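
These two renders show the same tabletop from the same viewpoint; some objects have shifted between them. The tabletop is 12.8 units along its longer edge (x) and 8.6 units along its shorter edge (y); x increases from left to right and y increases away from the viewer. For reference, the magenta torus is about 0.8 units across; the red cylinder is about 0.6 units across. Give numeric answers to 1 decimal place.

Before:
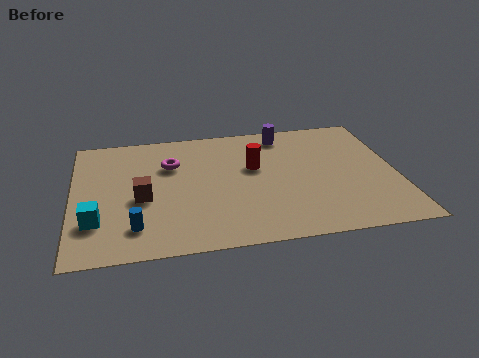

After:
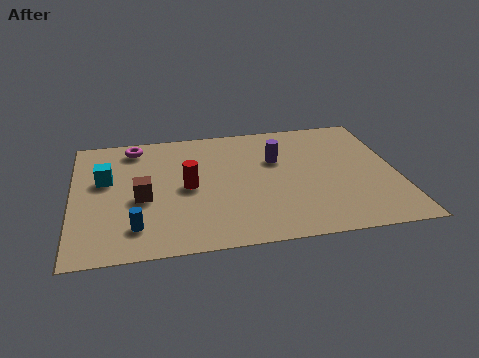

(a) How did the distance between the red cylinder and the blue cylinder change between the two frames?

-2.7

They were about 5.9 units apart before and 3.2 after — 2.7 units closer together.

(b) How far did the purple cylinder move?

1.8

The purple cylinder moved from about (8.5, 7.4) to (8.1, 5.6), a distance of √(0.4² + 1.8²) ≈ 1.8.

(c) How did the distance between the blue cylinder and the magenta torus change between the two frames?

+1.2

Before: roughly 4.4 units apart; after: 5.6. That's 1.2 units further apart.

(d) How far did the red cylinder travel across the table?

2.9

The red cylinder moved from about (7.2, 5.2) to (4.5, 4.2), a distance of √(2.7² + 1.0²) ≈ 2.9.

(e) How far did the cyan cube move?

2.8

From (0.9, 2.4) to (1.3, 5.2), the cyan cube covered √(0.4² + 2.8²) ≈ 2.8 units.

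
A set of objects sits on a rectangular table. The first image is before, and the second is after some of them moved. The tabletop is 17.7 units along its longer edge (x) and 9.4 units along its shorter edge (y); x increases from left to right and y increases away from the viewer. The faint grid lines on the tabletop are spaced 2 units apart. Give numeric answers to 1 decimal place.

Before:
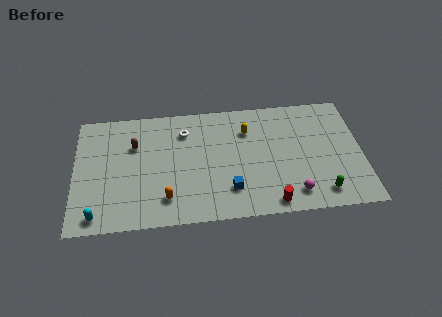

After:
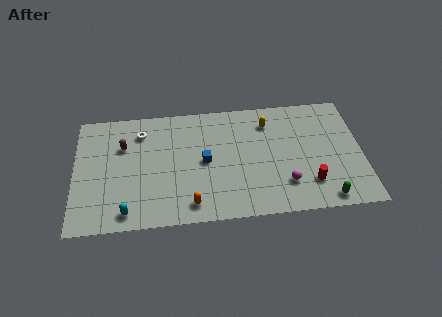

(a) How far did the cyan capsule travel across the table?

1.8

The cyan capsule moved from about (1.4, 1.1) to (3.2, 1.2), a distance of √(1.8² + 0.1²) ≈ 1.8.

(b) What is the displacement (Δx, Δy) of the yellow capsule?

(1.3, 0.5)

The yellow capsule started near (10.7, 6.9) and ended near (12.0, 7.4).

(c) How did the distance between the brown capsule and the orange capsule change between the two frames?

+1.7

The distance was about 4.8 in the first image and 6.5 in the second, so they moved 1.7 units further apart.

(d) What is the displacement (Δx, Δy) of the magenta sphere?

(-0.5, 0.8)

The magenta sphere was at about (13.4, 1.6) and moved to about (12.9, 2.4).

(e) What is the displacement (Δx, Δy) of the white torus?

(-2.7, 0.2)

From the two frames, the white torus sits at roughly (6.8, 7.2) before and (4.1, 7.4) after.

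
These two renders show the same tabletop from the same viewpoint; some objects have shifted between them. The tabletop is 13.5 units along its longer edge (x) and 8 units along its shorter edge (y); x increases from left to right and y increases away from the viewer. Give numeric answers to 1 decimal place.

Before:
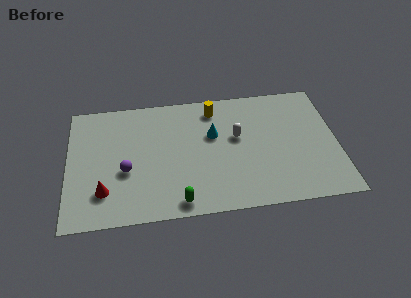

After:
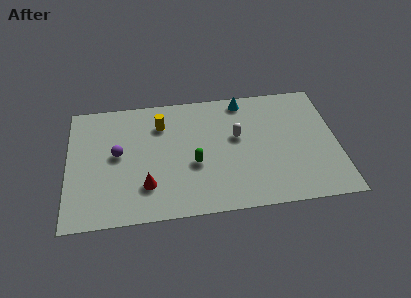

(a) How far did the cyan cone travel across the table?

2.6

The cyan cone moved from about (7.3, 5.0) to (8.9, 7.1), a distance of √(1.6² + 2.1²) ≈ 2.6.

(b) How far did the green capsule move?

2.4

The green capsule was near (5.5, 0.9) before and (6.3, 3.2) after, so it travelled √(0.8² + 2.3²) ≈ 2.4 units.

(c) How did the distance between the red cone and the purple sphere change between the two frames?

+1.0

Before: roughly 1.6 units apart; after: 2.6. That's 1.0 units further apart.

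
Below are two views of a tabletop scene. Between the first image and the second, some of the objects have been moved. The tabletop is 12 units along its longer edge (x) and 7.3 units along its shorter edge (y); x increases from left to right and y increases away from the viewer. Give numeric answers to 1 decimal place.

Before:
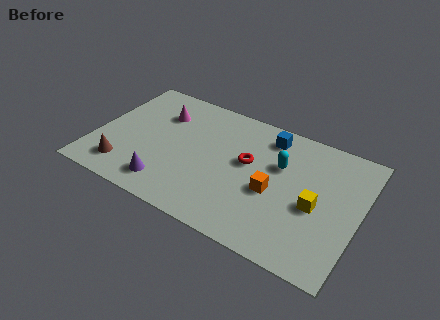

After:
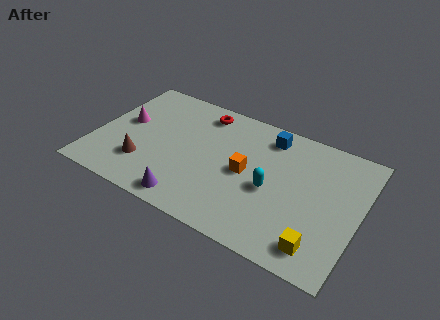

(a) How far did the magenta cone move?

1.9

The magenta cone was near (2.7, 5.3) before and (1.2, 4.1) after, so it travelled √(1.5² + 1.2²) ≈ 1.9 units.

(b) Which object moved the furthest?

the red torus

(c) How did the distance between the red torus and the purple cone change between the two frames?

+0.9

They were about 4.4 units apart before and 5.3 after — 0.9 units further apart.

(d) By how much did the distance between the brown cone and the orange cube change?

-2.0

The distance was about 6.8 in the first image and 4.8 in the second, so they moved 2.0 units closer together.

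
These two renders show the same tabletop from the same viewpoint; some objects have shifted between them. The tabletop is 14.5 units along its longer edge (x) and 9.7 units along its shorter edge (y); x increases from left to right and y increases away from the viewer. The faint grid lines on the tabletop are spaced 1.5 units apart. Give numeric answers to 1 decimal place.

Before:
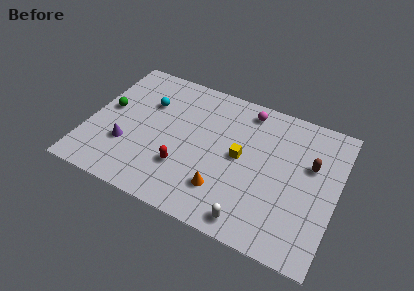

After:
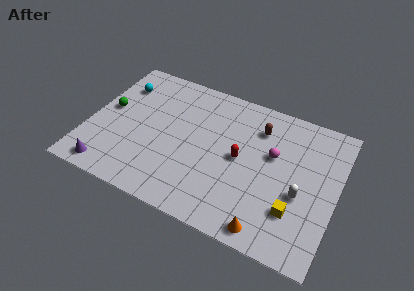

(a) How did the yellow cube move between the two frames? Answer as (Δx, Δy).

(3.4, -2.3)

The yellow cube started near (8.9, 5.0) and ended near (12.3, 2.7).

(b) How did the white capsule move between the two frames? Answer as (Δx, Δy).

(2.5, 2.8)

The white capsule was at about (10.0, 1.1) and moved to about (12.5, 3.9).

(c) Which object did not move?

the green sphere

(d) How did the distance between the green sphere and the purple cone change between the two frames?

+1.6

The distance was about 2.6 in the first image and 4.2 in the second, so they moved 1.6 units further apart.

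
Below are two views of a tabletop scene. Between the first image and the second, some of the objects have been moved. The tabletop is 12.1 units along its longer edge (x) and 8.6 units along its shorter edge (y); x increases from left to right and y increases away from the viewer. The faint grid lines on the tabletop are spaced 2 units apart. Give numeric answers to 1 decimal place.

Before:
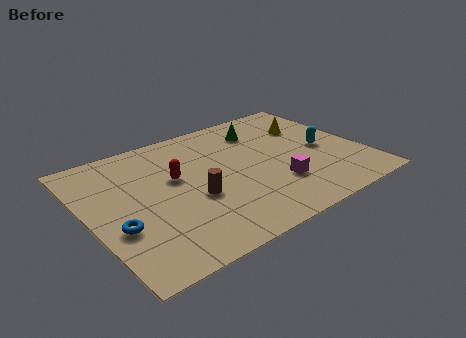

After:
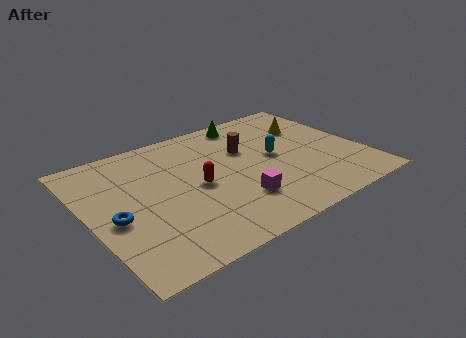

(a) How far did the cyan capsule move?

2.2

The cyan capsule was near (10.4, 4.0) before and (8.3, 4.5) after, so it travelled √(2.1² + 0.5²) ≈ 2.2 units.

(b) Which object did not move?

the yellow cone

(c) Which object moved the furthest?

the brown cylinder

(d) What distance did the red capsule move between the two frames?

1.3

The red capsule was near (3.9, 5.1) before and (4.7, 4.1) after, so it travelled √(0.8² + 1.0²) ≈ 1.3 units.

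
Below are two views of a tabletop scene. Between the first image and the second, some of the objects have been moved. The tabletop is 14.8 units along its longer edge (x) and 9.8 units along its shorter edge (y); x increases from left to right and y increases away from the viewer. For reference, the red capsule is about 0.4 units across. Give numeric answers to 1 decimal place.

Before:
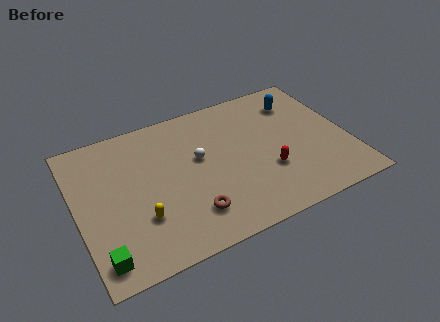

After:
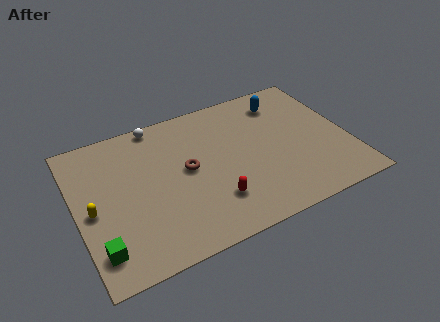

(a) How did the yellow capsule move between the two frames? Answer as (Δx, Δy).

(-2.4, 1.5)

From the two frames, the yellow capsule sits at roughly (3.2, 3.0) before and (0.8, 4.5) after.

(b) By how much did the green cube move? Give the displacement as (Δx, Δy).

(0.0, 0.5)

The green cube was at about (0.9, 1.4) and moved to about (0.9, 1.9).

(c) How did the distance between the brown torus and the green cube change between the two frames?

+1.1

Before: roughly 5.0 units apart; after: 6.1. That's 1.1 units further apart.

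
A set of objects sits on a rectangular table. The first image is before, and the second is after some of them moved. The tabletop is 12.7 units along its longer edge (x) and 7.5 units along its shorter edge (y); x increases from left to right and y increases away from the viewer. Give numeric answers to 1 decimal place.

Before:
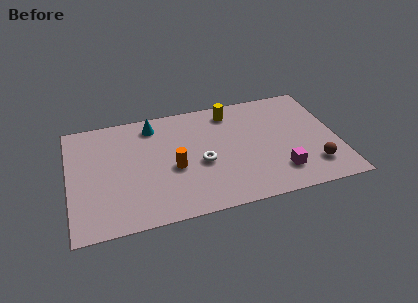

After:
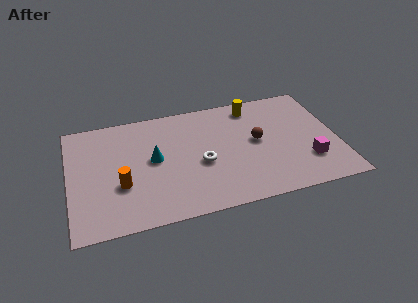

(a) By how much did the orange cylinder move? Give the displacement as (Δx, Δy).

(-2.5, -0.5)

From the two frames, the orange cylinder sits at roughly (4.9, 3.2) before and (2.4, 2.7) after.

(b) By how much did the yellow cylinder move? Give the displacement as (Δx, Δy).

(1.1, 0.1)

The yellow cylinder was at about (7.8, 6.3) and moved to about (8.9, 6.4).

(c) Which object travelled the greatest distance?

the brown sphere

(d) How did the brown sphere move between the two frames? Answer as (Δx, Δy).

(-2.5, 2.3)

The brown sphere started near (11.4, 1.7) and ended near (8.9, 4.0).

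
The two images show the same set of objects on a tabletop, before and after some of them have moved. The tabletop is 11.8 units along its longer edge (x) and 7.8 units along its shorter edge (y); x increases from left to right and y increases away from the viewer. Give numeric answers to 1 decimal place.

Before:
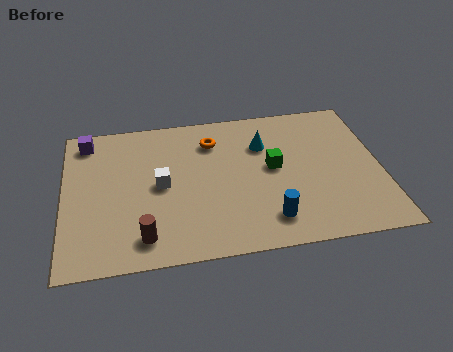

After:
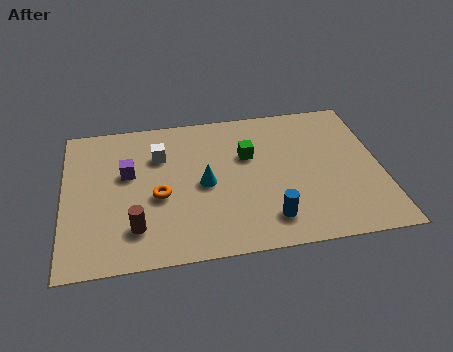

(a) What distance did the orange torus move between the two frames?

3.4

The orange torus moved from about (5.6, 6.0) to (3.5, 3.3), a distance of √(2.1² + 2.7²) ≈ 3.4.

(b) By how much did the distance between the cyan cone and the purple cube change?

-3.7

Before: roughly 6.7 units apart; after: 3.0. That's 3.7 units closer together.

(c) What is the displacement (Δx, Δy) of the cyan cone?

(-2.3, -1.8)

From the two frames, the cyan cone sits at roughly (7.5, 5.5) before and (5.2, 3.7) after.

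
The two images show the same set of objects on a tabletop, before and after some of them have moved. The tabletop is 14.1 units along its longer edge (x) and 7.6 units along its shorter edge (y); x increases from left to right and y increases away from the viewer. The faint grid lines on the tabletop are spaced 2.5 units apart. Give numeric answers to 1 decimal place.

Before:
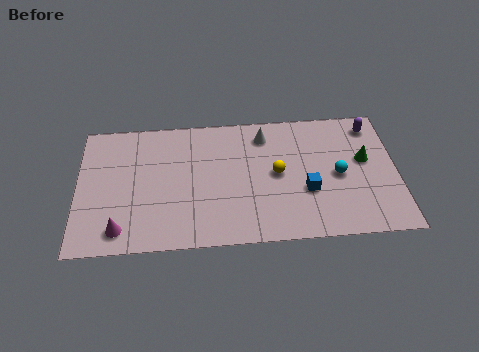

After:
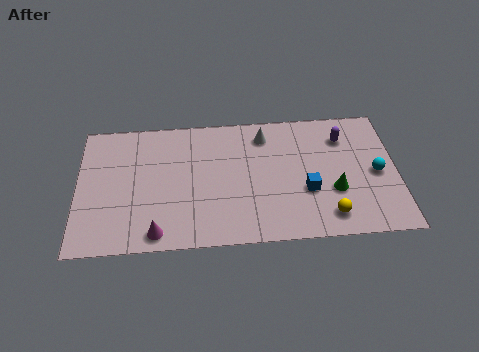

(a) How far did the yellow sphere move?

3.4

The yellow sphere moved from about (8.8, 3.9) to (11.0, 1.3), a distance of √(2.2² + 2.6²) ≈ 3.4.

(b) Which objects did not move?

the white cone and the blue cube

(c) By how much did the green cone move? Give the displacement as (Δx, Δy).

(-1.4, -1.7)

The green cone started near (12.7, 4.4) and ended near (11.3, 2.7).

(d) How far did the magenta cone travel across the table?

1.6

The magenta cone was near (1.9, 1.2) before and (3.5, 0.9) after, so it travelled √(1.6² + 0.3²) ≈ 1.6 units.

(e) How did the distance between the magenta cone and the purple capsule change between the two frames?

-2.7

Before: roughly 12.3 units apart; after: 9.6. That's 2.7 units closer together.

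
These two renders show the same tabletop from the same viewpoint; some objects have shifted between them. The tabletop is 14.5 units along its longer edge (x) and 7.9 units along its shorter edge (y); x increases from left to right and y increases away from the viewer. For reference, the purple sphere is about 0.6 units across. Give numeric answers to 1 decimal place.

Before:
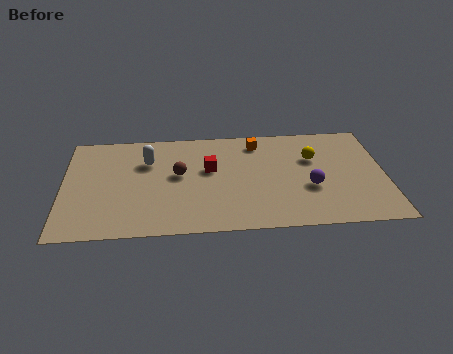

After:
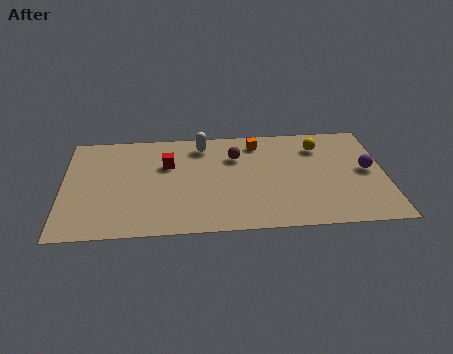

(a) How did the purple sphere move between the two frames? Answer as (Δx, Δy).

(2.6, 1.1)

From the two frames, the purple sphere sits at roughly (11.1, 3.0) before and (13.7, 4.1) after.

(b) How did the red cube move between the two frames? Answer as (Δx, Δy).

(-1.9, 0.5)

The red cube started near (6.6, 4.7) and ended near (4.7, 5.2).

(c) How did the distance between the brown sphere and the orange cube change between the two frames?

-2.8

They were about 4.2 units apart before and 1.4 after — 2.8 units closer together.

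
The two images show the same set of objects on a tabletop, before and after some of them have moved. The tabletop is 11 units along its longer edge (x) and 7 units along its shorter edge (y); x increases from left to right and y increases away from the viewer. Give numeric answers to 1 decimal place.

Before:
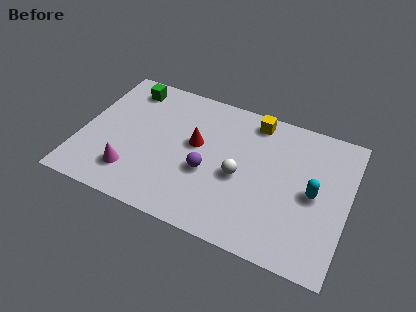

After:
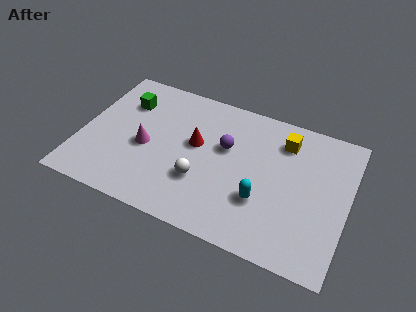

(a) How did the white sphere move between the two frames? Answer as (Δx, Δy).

(-1.5, -0.8)

From the two frames, the white sphere sits at roughly (6.6, 3.1) before and (5.1, 2.3) after.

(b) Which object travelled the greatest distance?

the cyan capsule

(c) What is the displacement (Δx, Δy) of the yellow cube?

(1.3, -0.6)

The yellow cube was at about (6.9, 6.1) and moved to about (8.2, 5.5).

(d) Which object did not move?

the red cone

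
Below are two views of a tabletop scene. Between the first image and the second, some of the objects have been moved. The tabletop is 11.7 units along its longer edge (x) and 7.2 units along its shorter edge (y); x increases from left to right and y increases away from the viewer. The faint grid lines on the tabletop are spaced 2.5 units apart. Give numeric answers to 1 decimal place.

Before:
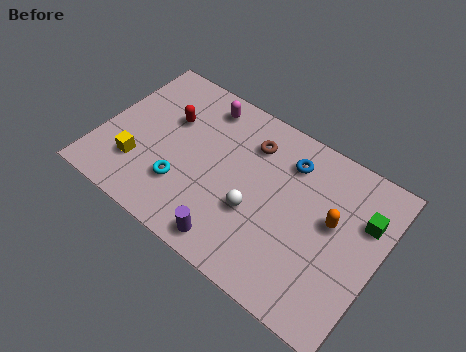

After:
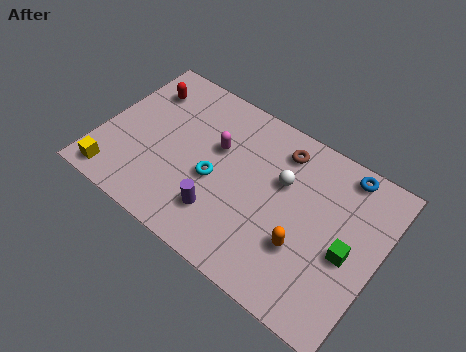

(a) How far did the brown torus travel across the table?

1.3

The brown torus moved from about (6.0, 5.5) to (7.2, 5.9), a distance of √(1.2² + 0.4²) ≈ 1.3.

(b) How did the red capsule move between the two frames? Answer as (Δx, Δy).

(-1.3, 0.8)

From the two frames, the red capsule sits at roughly (2.6, 4.7) before and (1.3, 5.5) after.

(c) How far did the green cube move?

1.7

The green cube was near (10.9, 4.9) before and (10.5, 3.2) after, so it travelled √(0.4² + 1.7²) ≈ 1.7 units.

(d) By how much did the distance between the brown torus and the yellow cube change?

+2.5

Before: roughly 5.5 units apart; after: 8.0. That's 2.5 units further apart.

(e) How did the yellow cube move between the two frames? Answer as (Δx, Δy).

(-0.8, -1.1)

The yellow cube started near (1.8, 2.0) and ended near (1.0, 0.9).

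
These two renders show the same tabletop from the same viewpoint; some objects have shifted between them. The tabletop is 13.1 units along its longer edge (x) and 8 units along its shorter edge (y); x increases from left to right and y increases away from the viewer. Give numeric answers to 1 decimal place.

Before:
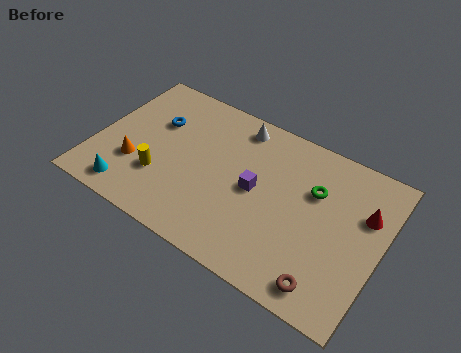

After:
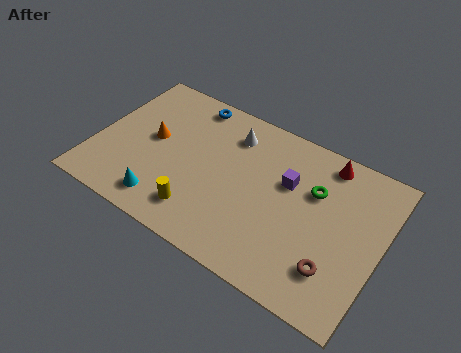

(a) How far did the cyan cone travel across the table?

1.6

From (2.0, 1.1) to (3.6, 1.3), the cyan cone covered √(1.6² + 0.2²) ≈ 1.6 units.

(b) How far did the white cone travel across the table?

0.6

The white cone was near (6.1, 6.9) before and (5.9, 6.3) after, so it travelled √(0.2² + 0.6²) ≈ 0.6 units.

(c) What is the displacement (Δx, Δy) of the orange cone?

(0.5, 1.7)

The orange cone started near (2.0, 2.6) and ended near (2.5, 4.3).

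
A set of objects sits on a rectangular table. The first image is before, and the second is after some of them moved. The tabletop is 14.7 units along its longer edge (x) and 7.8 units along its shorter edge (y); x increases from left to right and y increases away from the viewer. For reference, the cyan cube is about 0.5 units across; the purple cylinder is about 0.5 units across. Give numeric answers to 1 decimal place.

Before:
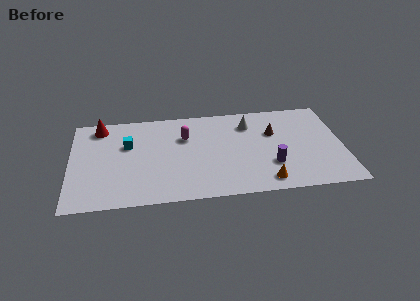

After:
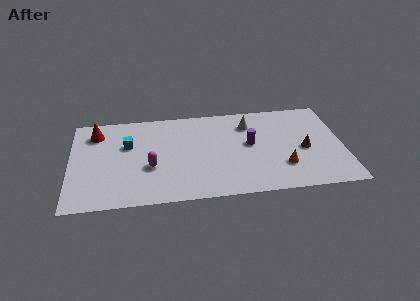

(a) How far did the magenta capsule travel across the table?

3.0

The magenta capsule moved from about (6.2, 5.3) to (4.3, 3.0), a distance of √(1.9² + 2.3²) ≈ 3.0.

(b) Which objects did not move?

the cyan cube and the white cone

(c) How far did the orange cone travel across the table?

1.5

The orange cone was near (10.4, 1.1) before and (11.4, 2.2) after, so it travelled √(1.0² + 1.1²) ≈ 1.5 units.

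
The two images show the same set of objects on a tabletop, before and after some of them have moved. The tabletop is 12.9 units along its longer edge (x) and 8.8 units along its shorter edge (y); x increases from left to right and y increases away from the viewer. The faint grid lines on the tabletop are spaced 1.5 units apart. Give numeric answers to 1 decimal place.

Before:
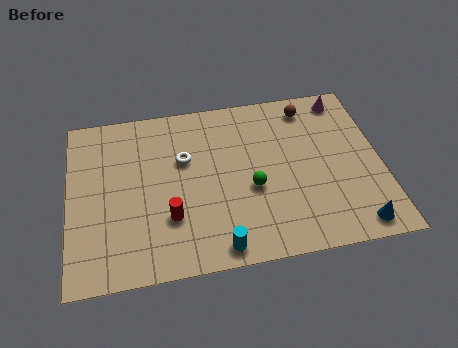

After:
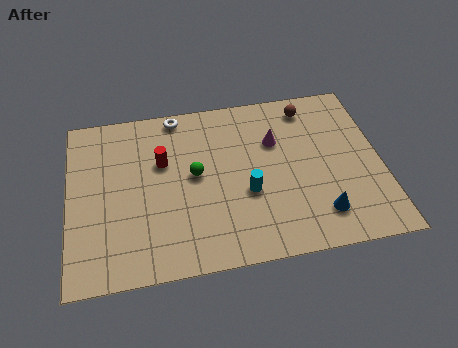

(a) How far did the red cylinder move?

2.9

The red cylinder moved from about (4.1, 2.7) to (3.9, 5.6), a distance of √(0.2² + 2.9²) ≈ 2.9.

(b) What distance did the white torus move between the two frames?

2.4

The white torus moved from about (4.8, 5.6) to (4.6, 8.0), a distance of √(0.2² + 2.4²) ≈ 2.4.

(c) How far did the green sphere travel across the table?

2.5

From (7.5, 3.6) to (5.2, 4.7), the green sphere covered √(2.3² + 1.1²) ≈ 2.5 units.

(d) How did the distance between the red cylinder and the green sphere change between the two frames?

-1.9

They were about 3.5 units apart before and 1.6 after — 1.9 units closer together.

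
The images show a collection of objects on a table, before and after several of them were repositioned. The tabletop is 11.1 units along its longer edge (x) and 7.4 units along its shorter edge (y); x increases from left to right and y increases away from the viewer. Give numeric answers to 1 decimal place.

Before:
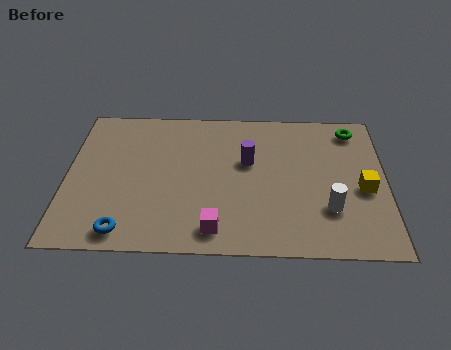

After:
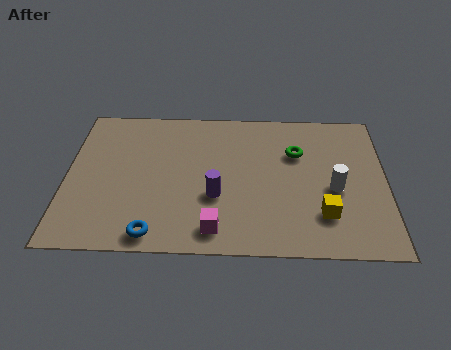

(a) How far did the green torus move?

2.4

The green torus was near (10.0, 6.3) before and (8.0, 5.0) after, so it travelled √(2.0² + 1.3²) ≈ 2.4 units.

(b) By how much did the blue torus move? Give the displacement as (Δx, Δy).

(1.0, -0.1)

The blue torus started near (2.1, 0.9) and ended near (3.1, 0.8).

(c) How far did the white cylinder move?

1.0

The white cylinder moved from about (9.1, 2.2) to (9.3, 3.2), a distance of √(0.2² + 1.0²) ≈ 1.0.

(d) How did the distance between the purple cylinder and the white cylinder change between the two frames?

+0.5

The distance was about 3.6 in the first image and 4.1 in the second, so they moved 0.5 units further apart.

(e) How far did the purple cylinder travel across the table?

2.1

The purple cylinder was near (6.3, 4.5) before and (5.2, 2.7) after, so it travelled √(1.1² + 1.8²) ≈ 2.1 units.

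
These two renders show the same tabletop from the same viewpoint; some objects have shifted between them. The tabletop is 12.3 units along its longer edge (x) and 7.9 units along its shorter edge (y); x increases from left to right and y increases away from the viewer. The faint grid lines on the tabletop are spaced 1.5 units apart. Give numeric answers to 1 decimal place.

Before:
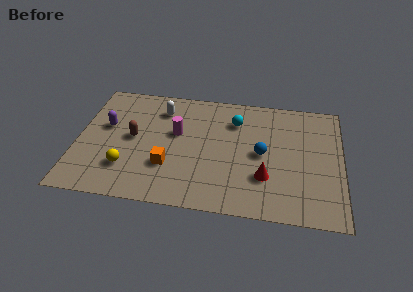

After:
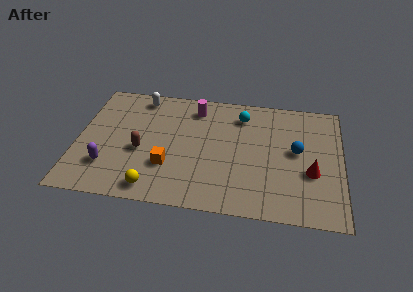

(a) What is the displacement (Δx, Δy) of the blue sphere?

(1.6, 0.4)

The blue sphere started near (8.6, 3.9) and ended near (10.2, 4.3).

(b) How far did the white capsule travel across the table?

1.2

The white capsule was near (3.8, 6.2) before and (2.8, 6.9) after, so it travelled √(1.0² + 0.7²) ≈ 1.2 units.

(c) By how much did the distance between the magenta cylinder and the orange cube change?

+1.9

They were about 2.2 units apart before and 4.1 after — 1.9 units further apart.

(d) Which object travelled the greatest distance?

the purple capsule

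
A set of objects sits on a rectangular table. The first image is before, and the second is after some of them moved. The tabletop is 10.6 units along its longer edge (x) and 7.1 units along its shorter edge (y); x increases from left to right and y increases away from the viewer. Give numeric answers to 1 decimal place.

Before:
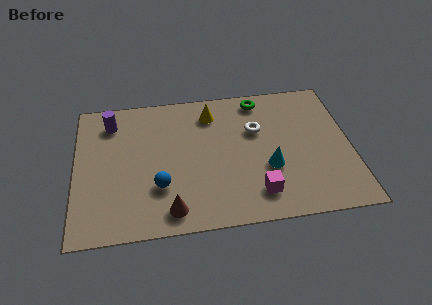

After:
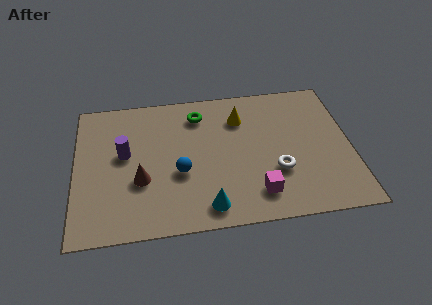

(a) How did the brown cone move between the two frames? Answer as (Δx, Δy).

(-1.1, 1.6)

The brown cone was at about (3.6, 1.0) and moved to about (2.5, 2.6).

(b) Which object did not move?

the magenta cube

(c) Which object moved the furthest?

the cyan cone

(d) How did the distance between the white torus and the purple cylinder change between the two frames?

+0.3

They were about 5.7 units apart before and 6.0 after — 0.3 units further apart.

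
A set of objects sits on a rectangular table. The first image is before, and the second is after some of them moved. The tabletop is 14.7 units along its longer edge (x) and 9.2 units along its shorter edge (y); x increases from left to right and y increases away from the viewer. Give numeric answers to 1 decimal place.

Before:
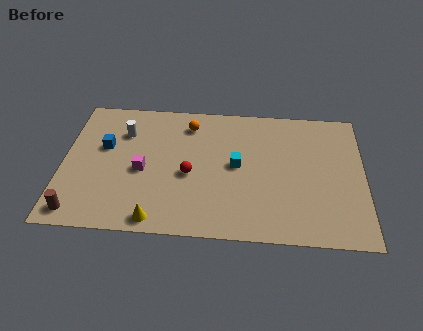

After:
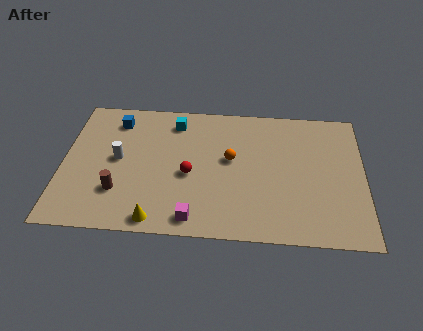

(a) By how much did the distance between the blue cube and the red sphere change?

+0.6

They were about 4.5 units apart before and 5.1 after — 0.6 units further apart.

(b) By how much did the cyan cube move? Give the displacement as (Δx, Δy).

(-3.1, 2.8)

From the two frames, the cyan cube sits at roughly (8.5, 4.8) before and (5.4, 7.6) after.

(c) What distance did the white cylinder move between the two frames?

1.9

The white cylinder was near (2.9, 6.7) before and (2.7, 4.8) after, so it travelled √(0.2² + 1.9²) ≈ 1.9 units.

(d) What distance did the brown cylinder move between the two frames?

2.4

From (0.9, 1.1) to (2.8, 2.6), the brown cylinder covered √(1.9² + 1.5²) ≈ 2.4 units.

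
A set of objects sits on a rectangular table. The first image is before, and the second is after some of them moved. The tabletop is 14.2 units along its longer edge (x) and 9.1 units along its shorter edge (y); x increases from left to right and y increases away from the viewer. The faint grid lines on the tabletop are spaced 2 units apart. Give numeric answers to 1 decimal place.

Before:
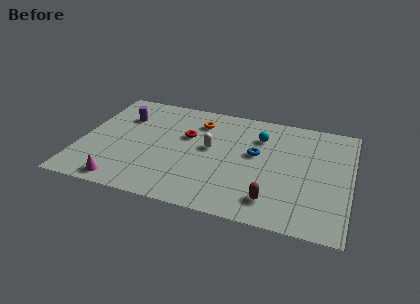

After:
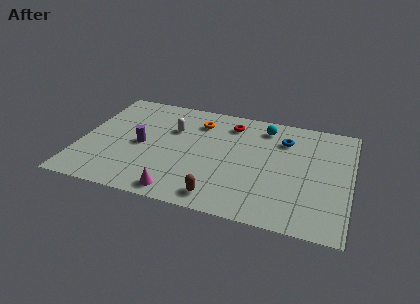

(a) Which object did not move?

the orange torus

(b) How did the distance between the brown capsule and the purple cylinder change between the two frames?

-4.2

The distance was about 9.6 in the first image and 5.4 in the second, so they moved 4.2 units closer together.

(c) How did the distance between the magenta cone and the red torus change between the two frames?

+1.2

The distance was about 5.6 in the first image and 6.8 in the second, so they moved 1.2 units further apart.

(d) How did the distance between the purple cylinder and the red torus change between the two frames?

+1.9

The distance was about 3.6 in the first image and 5.5 in the second, so they moved 1.9 units further apart.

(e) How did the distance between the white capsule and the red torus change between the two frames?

+1.8

The distance was about 1.5 in the first image and 3.3 in the second, so they moved 1.8 units further apart.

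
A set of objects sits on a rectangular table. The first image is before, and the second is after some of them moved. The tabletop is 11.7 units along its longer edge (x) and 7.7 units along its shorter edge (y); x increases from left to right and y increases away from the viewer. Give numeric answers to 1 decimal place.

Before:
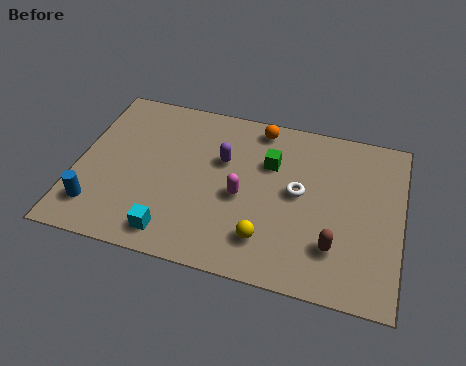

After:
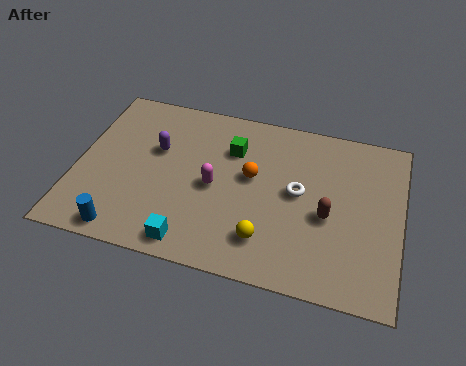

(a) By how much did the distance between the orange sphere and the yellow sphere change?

-2.3

Before: roughly 5.1 units apart; after: 2.8. That's 2.3 units closer together.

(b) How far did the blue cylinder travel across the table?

1.4

The blue cylinder moved from about (0.9, 1.6) to (2.0, 0.8), a distance of √(1.1² + 0.8²) ≈ 1.4.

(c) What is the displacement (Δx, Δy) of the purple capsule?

(-2.4, -0.1)

The purple capsule was at about (5.2, 4.9) and moved to about (2.8, 4.8).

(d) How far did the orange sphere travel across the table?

2.4

The orange sphere was near (6.4, 6.8) before and (6.3, 4.4) after, so it travelled √(0.1² + 2.4²) ≈ 2.4 units.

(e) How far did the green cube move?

1.4

The green cube moved from about (6.9, 5.2) to (5.5, 5.5), a distance of √(1.4² + 0.3²) ≈ 1.4.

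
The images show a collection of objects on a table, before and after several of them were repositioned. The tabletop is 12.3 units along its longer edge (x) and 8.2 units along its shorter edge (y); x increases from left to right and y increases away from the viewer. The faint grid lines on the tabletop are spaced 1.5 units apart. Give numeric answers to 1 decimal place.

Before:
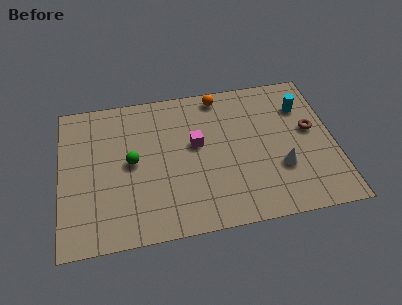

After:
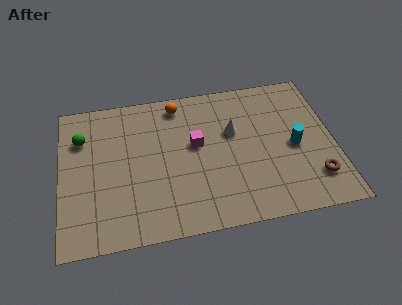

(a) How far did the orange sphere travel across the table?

1.9

The orange sphere was near (7.3, 7.3) before and (5.4, 7.1) after, so it travelled √(1.9² + 0.2²) ≈ 1.9 units.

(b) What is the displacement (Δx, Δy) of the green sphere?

(-2.2, 1.7)

From the two frames, the green sphere sits at roughly (3.2, 4.2) before and (1.0, 5.9) after.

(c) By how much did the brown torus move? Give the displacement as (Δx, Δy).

(0.0, -2.7)

The brown torus was at about (11.3, 4.6) and moved to about (11.3, 1.9).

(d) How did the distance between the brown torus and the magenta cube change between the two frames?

+0.7

Before: roughly 5.2 units apart; after: 5.9. That's 0.7 units further apart.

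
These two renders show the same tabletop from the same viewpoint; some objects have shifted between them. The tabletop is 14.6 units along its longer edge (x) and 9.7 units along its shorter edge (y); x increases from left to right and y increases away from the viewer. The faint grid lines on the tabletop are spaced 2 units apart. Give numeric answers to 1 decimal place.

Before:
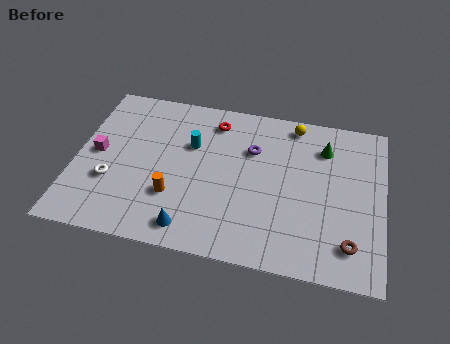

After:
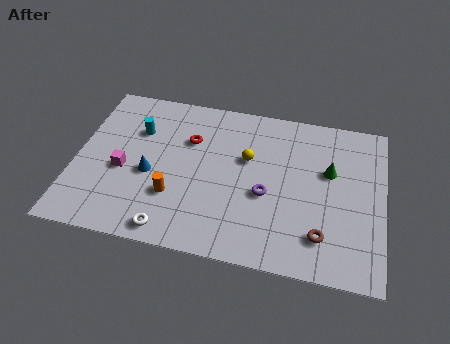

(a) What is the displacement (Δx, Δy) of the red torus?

(-1.1, -1.4)

From the two frames, the red torus sits at roughly (6.4, 8.0) before and (5.3, 6.6) after.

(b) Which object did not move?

the orange cylinder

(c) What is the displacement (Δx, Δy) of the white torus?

(3.0, -2.3)

The white torus started near (1.8, 3.3) and ended near (4.8, 1.0).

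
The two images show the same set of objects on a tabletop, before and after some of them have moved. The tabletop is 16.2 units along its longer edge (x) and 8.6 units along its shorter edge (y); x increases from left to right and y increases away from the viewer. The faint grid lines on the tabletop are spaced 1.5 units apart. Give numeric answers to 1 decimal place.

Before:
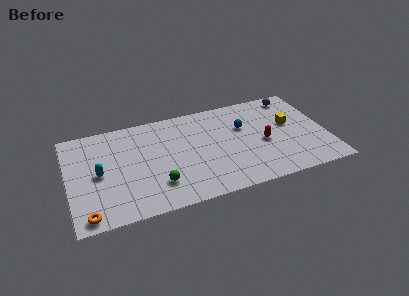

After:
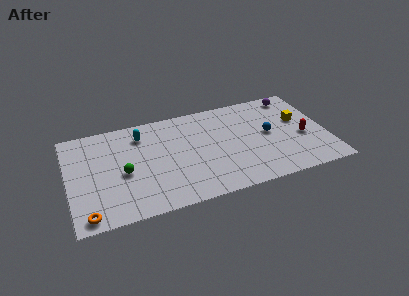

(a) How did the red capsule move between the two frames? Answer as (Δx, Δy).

(2.5, -0.2)

The red capsule started near (12.2, 3.8) and ended near (14.7, 3.6).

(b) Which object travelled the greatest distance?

the cyan capsule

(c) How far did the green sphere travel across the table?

2.6

From (5.4, 2.2) to (3.4, 3.8), the green sphere covered √(2.0² + 1.6²) ≈ 2.6 units.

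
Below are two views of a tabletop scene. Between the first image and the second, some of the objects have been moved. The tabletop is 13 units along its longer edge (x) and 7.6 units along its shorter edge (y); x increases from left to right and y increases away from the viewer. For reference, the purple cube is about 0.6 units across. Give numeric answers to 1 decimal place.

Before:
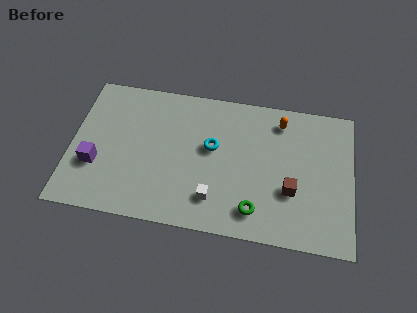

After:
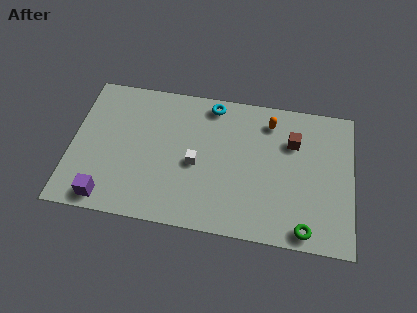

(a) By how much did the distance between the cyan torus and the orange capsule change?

-0.9

The distance was about 3.6 in the first image and 2.7 in the second, so they moved 0.9 units closer together.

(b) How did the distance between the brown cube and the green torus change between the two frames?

+2.5

They were about 2.1 units apart before and 4.6 after — 2.5 units further apart.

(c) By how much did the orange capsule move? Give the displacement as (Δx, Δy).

(-0.5, -0.1)

The orange capsule was at about (9.6, 6.3) and moved to about (9.1, 6.2).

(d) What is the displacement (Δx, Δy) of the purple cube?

(0.6, -1.7)

From the two frames, the purple cube sits at roughly (1.2, 2.6) before and (1.8, 0.9) after.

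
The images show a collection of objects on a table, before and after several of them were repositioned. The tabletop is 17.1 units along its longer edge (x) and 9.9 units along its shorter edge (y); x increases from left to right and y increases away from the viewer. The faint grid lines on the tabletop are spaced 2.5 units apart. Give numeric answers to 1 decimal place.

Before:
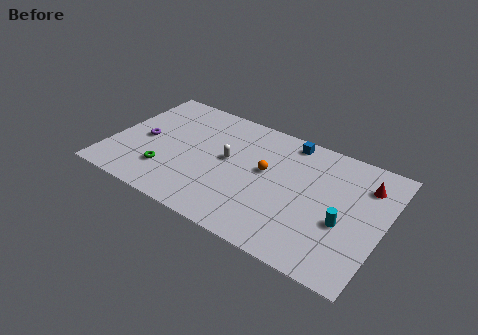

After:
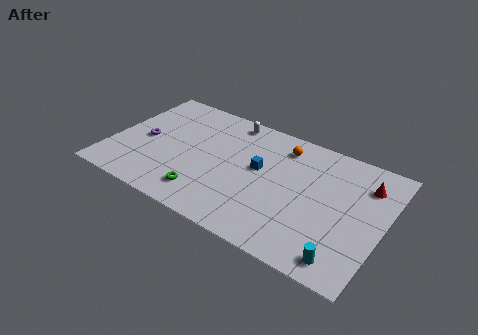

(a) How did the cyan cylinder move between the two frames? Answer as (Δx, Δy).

(0.4, -2.6)

From the two frames, the cyan cylinder sits at roughly (14.8, 3.9) before and (15.2, 1.3) after.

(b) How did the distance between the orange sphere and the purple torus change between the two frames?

+1.3

The distance was about 7.8 in the first image and 9.1 in the second, so they moved 1.3 units further apart.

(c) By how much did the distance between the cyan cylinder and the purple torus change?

+0.8

The distance was about 12.8 in the first image and 13.6 in the second, so they moved 0.8 units further apart.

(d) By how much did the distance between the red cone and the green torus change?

-2.0

Before: roughly 12.9 units apart; after: 10.9. That's 2.0 units closer together.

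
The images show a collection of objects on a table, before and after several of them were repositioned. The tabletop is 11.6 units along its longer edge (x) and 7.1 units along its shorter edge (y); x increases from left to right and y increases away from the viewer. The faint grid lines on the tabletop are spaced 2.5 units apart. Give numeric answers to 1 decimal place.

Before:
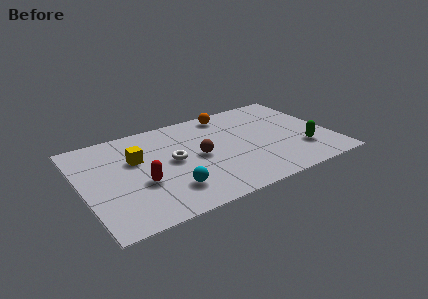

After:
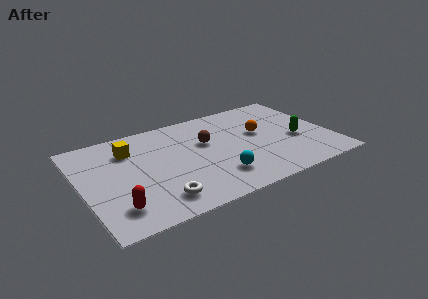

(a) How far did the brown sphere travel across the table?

1.0

The brown sphere moved from about (5.4, 3.5) to (5.9, 4.4), a distance of √(0.5² + 0.9²) ≈ 1.0.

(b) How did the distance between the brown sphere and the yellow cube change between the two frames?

+0.6

They were about 3.0 units apart before and 3.6 after — 0.6 units further apart.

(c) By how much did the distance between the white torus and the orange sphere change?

+2.0

Before: roughly 3.9 units apart; after: 5.9. That's 2.0 units further apart.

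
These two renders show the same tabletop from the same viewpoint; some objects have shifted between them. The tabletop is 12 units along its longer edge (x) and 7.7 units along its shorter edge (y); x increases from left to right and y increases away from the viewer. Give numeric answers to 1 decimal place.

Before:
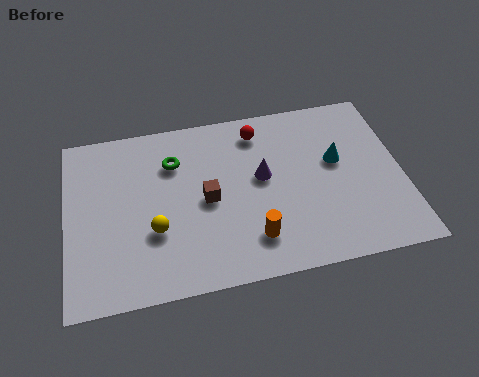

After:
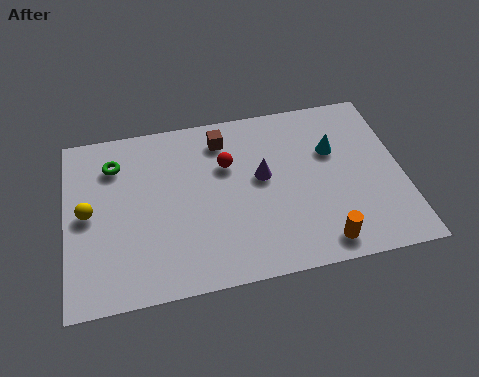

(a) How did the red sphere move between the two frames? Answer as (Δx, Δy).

(-1.2, -1.3)

The red sphere was at about (7.0, 6.4) and moved to about (5.8, 5.1).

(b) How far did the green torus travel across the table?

2.1

From (3.9, 5.6) to (1.8, 5.9), the green torus covered √(2.1² + 0.3²) ≈ 2.1 units.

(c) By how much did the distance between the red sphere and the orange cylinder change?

+0.4

The distance was about 4.7 in the first image and 5.1 in the second, so they moved 0.4 units further apart.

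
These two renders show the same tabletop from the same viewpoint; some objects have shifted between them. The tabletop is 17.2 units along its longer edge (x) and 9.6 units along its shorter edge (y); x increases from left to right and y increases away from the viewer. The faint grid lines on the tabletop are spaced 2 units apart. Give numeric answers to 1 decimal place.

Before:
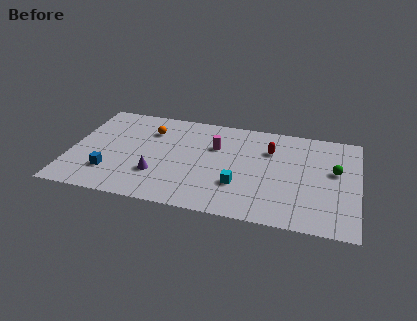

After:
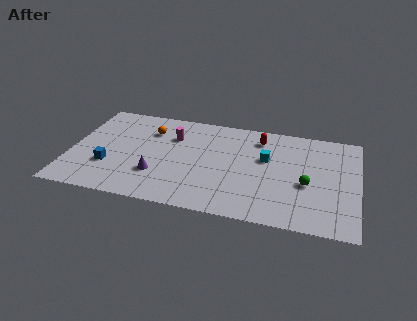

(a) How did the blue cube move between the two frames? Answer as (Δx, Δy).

(-0.1, 0.6)

The blue cube was at about (2.5, 2.5) and moved to about (2.4, 3.1).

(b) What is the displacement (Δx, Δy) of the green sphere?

(-1.6, -1.6)

The green sphere started near (15.8, 5.6) and ended near (14.2, 4.0).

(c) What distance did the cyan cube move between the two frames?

3.3

From (10.2, 3.0) to (11.7, 5.9), the cyan cube covered √(1.5² + 2.9²) ≈ 3.3 units.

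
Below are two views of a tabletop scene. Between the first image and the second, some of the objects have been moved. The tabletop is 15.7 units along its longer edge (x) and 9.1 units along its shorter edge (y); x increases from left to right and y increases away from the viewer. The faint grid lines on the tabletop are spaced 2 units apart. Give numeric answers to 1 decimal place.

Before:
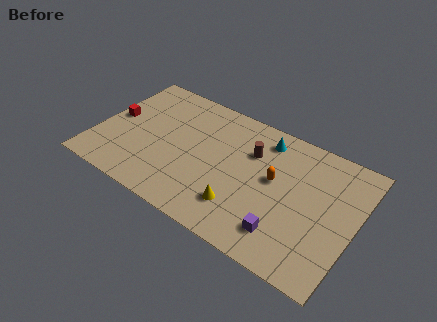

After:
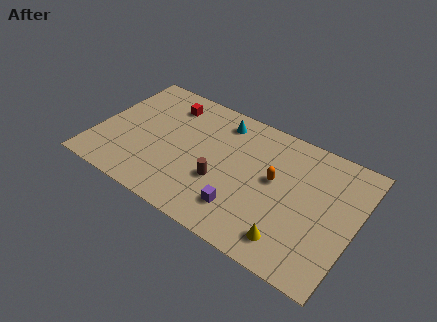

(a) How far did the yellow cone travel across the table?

3.2

The yellow cone was near (9.2, 2.2) before and (12.3, 1.6) after, so it travelled √(3.1² + 0.6²) ≈ 3.2 units.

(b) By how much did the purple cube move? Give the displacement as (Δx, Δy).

(-2.6, 0.2)

The purple cube was at about (11.9, 1.9) and moved to about (9.3, 2.1).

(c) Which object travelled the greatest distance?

the red cube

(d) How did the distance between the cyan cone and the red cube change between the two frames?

-6.0

Before: roughly 9.3 units apart; after: 3.3. That's 6.0 units closer together.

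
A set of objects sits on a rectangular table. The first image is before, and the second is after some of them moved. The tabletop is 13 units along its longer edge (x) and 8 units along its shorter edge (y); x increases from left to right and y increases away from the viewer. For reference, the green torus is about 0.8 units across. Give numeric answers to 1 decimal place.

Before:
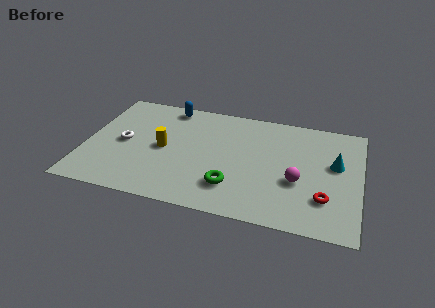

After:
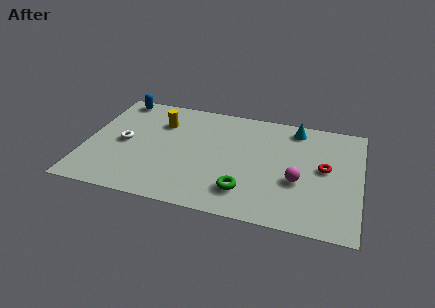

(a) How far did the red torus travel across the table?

2.1

From (11.4, 2.2) to (11.3, 4.3), the red torus covered √(0.1² + 2.1²) ≈ 2.1 units.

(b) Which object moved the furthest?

the cyan cone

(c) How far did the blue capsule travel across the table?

2.5

From (3.7, 7.1) to (1.2, 7.2), the blue capsule covered √(2.5² + 0.1²) ≈ 2.5 units.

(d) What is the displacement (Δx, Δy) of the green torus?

(0.6, -0.2)

From the two frames, the green torus sits at roughly (7.1, 2.0) before and (7.7, 1.8) after.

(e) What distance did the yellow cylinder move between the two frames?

1.9

From (3.7, 3.9) to (3.4, 5.8), the yellow cylinder covered √(0.3² + 1.9²) ≈ 1.9 units.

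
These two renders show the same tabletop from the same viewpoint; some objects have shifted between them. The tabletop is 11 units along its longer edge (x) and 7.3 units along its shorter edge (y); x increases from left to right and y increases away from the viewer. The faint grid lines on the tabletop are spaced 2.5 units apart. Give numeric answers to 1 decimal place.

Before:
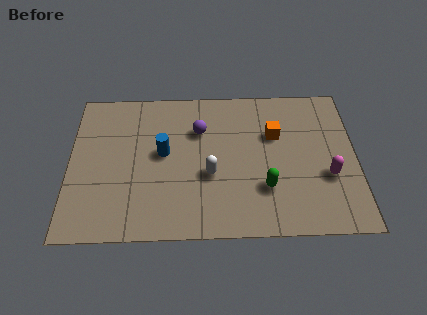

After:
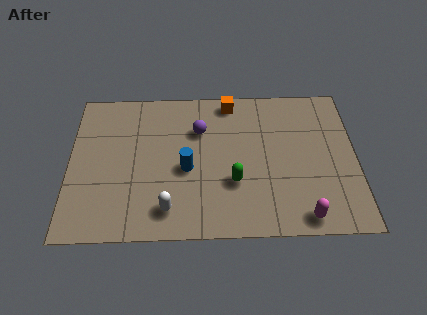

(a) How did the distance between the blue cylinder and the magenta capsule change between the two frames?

-1.4

They were about 6.4 units apart before and 5.0 after — 1.4 units closer together.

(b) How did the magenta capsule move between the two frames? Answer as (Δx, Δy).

(-1.0, -1.9)

The magenta capsule was at about (9.9, 2.7) and moved to about (8.9, 0.8).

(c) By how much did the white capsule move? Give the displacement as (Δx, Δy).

(-1.6, -1.6)

The white capsule was at about (5.4, 2.9) and moved to about (3.8, 1.3).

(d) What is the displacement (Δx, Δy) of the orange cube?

(-1.7, 1.7)

From the two frames, the orange cube sits at roughly (7.9, 4.8) before and (6.2, 6.5) after.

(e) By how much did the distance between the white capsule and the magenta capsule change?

+0.6

Before: roughly 4.5 units apart; after: 5.1. That's 0.6 units further apart.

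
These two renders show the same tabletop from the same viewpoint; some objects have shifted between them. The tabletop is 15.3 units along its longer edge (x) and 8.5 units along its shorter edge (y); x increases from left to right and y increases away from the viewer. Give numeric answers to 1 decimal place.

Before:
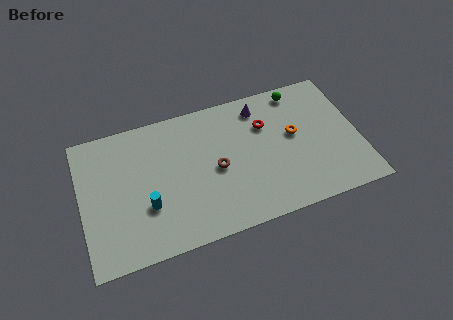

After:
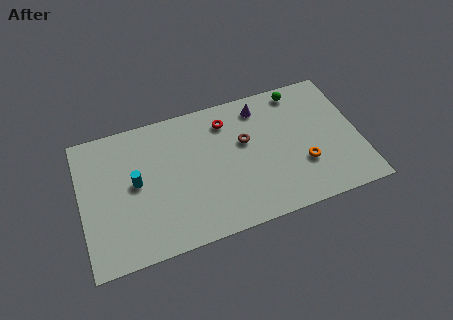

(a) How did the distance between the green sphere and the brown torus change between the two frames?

-2.1

The distance was about 6.0 in the first image and 3.9 in the second, so they moved 2.1 units closer together.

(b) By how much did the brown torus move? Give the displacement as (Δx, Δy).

(1.7, 1.2)

From the two frames, the brown torus sits at roughly (7.4, 4.0) before and (9.1, 5.2) after.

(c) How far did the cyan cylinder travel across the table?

1.7

The cyan cylinder moved from about (3.5, 2.9) to (3.0, 4.5), a distance of √(0.5² + 1.6²) ≈ 1.7.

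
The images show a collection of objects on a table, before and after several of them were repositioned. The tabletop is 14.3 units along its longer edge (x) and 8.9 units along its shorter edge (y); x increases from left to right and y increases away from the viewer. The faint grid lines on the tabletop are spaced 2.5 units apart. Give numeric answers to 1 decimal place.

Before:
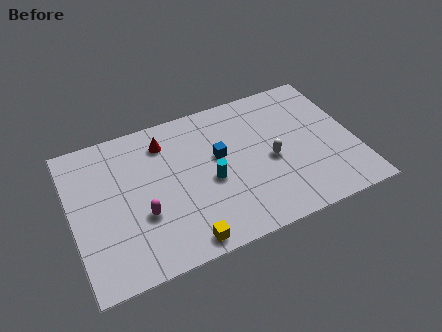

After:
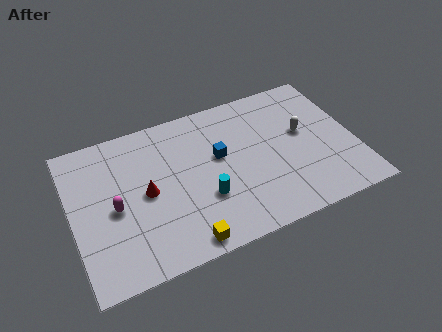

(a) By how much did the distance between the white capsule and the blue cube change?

+1.5

Before: roughly 2.8 units apart; after: 4.3. That's 1.5 units further apart.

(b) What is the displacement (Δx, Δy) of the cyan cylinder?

(-0.4, -0.9)

The cyan cylinder was at about (6.9, 3.9) and moved to about (6.5, 3.0).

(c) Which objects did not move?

the yellow cube and the blue cube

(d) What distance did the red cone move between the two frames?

3.0

The red cone moved from about (4.9, 7.1) to (3.7, 4.4), a distance of √(1.2² + 2.7²) ≈ 3.0.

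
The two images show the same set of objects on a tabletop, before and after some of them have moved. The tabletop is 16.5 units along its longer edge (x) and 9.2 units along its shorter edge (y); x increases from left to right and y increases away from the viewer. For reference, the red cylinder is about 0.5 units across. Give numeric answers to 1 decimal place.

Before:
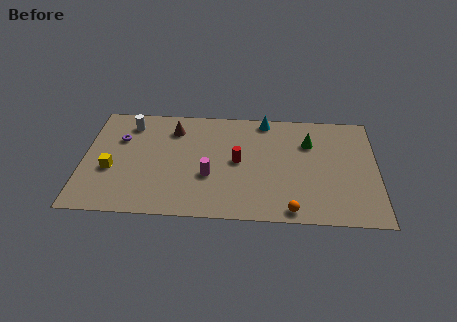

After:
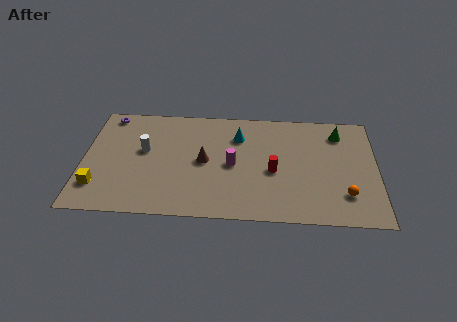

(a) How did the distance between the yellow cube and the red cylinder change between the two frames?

+2.8

The distance was about 7.2 in the first image and 10.0 in the second, so they moved 2.8 units further apart.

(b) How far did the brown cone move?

3.2

From (5.0, 7.2) to (6.8, 4.6), the brown cone covered √(1.8² + 2.6²) ≈ 3.2 units.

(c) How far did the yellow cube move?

1.6

The yellow cube moved from about (1.6, 3.6) to (0.9, 2.2), a distance of √(0.7² + 1.4²) ≈ 1.6.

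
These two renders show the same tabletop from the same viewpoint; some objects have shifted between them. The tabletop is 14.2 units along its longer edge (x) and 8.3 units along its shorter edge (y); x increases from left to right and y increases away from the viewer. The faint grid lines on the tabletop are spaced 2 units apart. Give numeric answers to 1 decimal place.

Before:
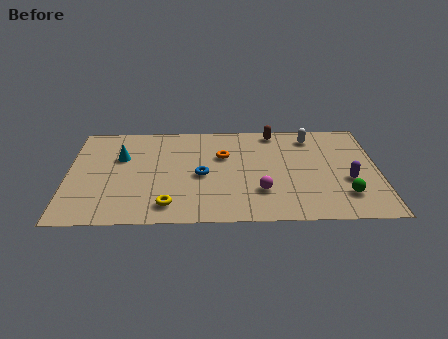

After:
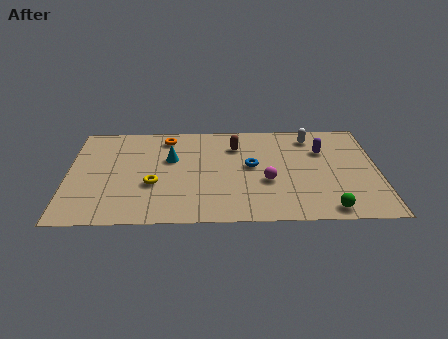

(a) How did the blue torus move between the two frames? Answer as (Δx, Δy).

(2.3, 0.7)

The blue torus started near (6.1, 3.8) and ended near (8.4, 4.5).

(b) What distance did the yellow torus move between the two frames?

1.8

From (4.6, 1.4) to (3.9, 3.1), the yellow torus covered √(0.7² + 1.7²) ≈ 1.8 units.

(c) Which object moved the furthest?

the orange torus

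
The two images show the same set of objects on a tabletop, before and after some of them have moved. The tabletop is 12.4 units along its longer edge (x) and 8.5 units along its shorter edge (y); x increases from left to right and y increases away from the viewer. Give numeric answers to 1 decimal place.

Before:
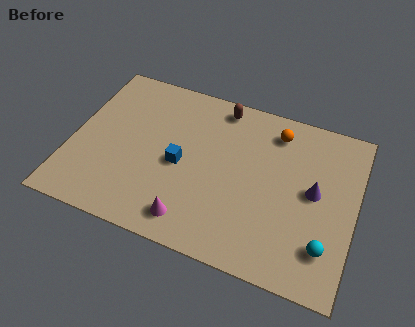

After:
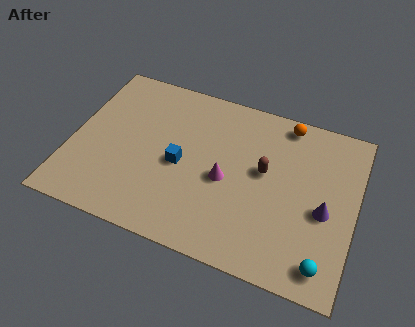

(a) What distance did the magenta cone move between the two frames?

2.8

The magenta cone was near (5.6, 1.3) before and (6.8, 3.8) after, so it travelled √(1.2² + 2.5²) ≈ 2.8 units.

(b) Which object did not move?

the blue cube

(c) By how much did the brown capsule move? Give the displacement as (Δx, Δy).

(2.2, -2.7)

The brown capsule started near (6.2, 7.5) and ended near (8.4, 4.8).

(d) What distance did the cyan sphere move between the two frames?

0.8

The cyan sphere moved from about (11.3, 2.0) to (11.3, 1.2), a distance of √(0.0² + 0.8²) ≈ 0.8.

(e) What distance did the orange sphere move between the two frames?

0.7

The orange sphere was near (8.7, 7.0) before and (9.1, 7.6) after, so it travelled √(0.4² + 0.6²) ≈ 0.7 units.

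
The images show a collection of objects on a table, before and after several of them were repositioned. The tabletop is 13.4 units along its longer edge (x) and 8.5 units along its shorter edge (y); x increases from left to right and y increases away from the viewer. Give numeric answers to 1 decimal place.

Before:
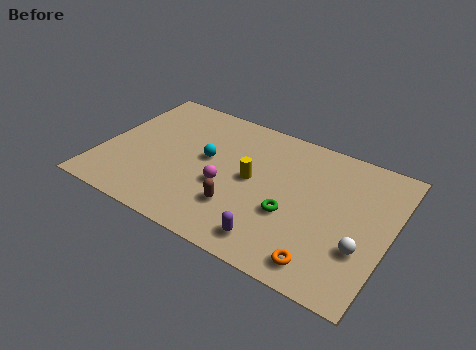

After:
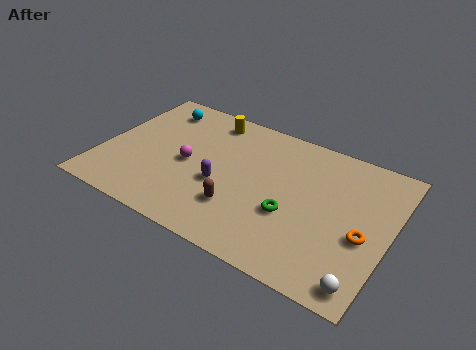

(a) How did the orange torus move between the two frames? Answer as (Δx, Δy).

(1.5, 2.3)

The orange torus started near (10.8, 1.2) and ended near (12.3, 3.5).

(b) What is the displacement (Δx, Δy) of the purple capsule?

(-2.8, 2.1)

From the two frames, the purple capsule sits at roughly (8.5, 1.3) before and (5.7, 3.4) after.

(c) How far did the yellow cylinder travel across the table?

3.8

The yellow cylinder moved from about (7.0, 4.4) to (4.5, 7.3), a distance of √(2.5² + 2.9²) ≈ 3.8.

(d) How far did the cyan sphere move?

3.6

The cyan sphere was near (4.8, 4.7) before and (2.0, 7.0) after, so it travelled √(2.8² + 2.3²) ≈ 3.6 units.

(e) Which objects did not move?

the brown capsule and the green torus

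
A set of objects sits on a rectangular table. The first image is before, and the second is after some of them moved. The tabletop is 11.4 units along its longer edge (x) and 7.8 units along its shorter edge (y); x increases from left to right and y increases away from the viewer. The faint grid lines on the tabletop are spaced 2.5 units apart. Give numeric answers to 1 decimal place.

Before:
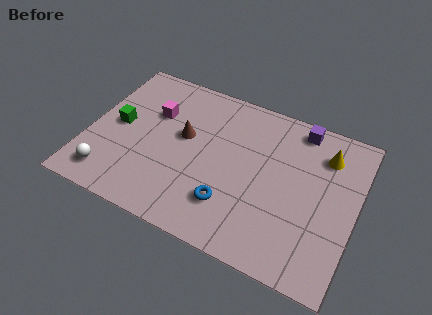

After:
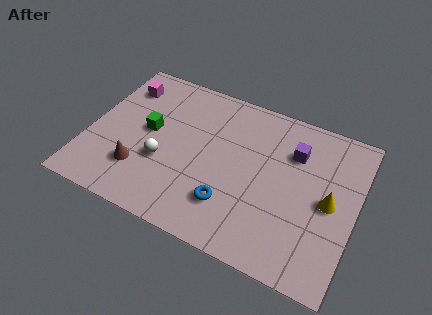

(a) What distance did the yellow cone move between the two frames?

2.2

The yellow cone was near (9.9, 6.0) before and (10.3, 3.8) after, so it travelled √(0.4² + 2.2²) ≈ 2.2 units.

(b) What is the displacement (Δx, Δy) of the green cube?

(1.3, 0.2)

The green cube was at about (1.2, 4.0) and moved to about (2.5, 4.2).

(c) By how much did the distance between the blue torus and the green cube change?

-1.1

The distance was about 5.5 in the first image and 4.4 in the second, so they moved 1.1 units closer together.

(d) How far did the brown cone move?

2.9

From (4.0, 4.5) to (2.4, 2.1), the brown cone covered √(1.6² + 2.4²) ≈ 2.9 units.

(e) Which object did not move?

the blue torus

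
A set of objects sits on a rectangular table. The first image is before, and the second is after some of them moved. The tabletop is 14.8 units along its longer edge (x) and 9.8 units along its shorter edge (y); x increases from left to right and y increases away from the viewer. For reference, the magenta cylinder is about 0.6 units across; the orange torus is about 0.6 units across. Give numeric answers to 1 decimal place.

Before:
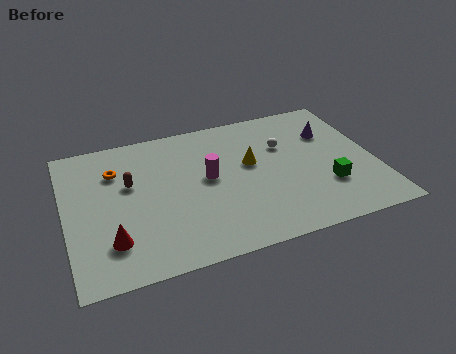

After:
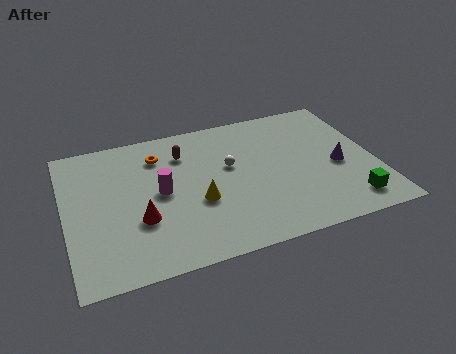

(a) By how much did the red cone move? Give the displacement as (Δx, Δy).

(1.4, 1.0)

The red cone started near (2.0, 2.4) and ended near (3.4, 3.4).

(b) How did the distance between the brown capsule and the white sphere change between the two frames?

-4.9

The distance was about 7.5 in the first image and 2.6 in the second, so they moved 4.9 units closer together.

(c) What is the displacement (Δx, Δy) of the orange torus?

(2.1, 0.5)

The orange torus was at about (2.5, 7.1) and moved to about (4.6, 7.6).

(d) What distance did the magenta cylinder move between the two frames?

2.3

The magenta cylinder was near (6.8, 5.3) before and (4.5, 5.0) after, so it travelled √(2.3² + 0.3²) ≈ 2.3 units.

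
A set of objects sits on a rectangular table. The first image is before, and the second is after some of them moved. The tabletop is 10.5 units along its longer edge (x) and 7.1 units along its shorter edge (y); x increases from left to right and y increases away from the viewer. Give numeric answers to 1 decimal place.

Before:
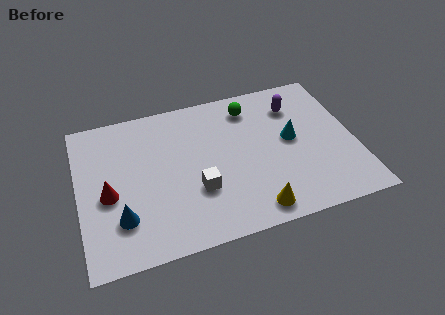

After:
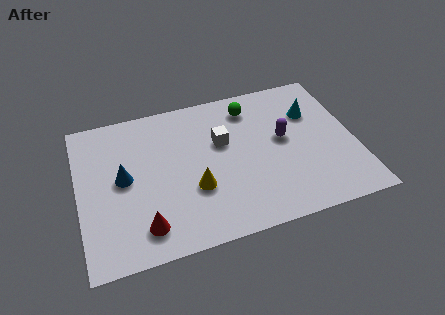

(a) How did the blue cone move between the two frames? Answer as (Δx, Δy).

(0.2, 1.8)

The blue cone started near (1.5, 1.9) and ended near (1.7, 3.7).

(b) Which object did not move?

the green sphere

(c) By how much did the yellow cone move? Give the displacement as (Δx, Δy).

(-2.1, 1.6)

The yellow cone was at about (6.4, 0.9) and moved to about (4.3, 2.5).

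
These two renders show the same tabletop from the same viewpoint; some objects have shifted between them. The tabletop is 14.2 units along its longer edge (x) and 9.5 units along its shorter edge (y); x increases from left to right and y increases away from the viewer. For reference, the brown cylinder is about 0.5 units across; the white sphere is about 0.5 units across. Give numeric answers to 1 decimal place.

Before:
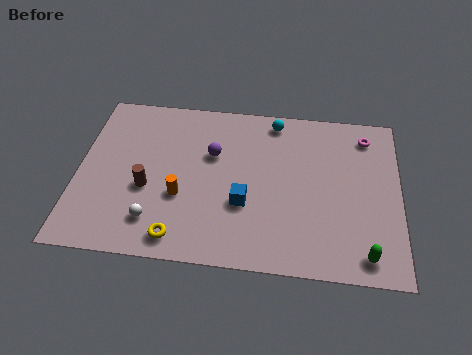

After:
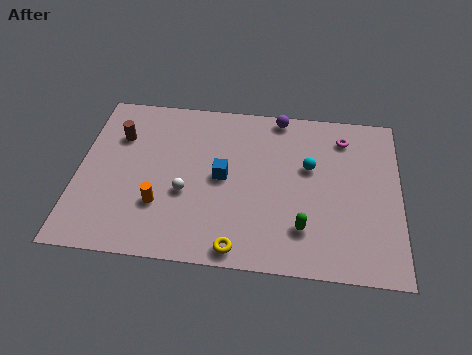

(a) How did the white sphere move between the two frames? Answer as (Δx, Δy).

(1.3, 1.7)

From the two frames, the white sphere sits at roughly (3.5, 2.0) before and (4.8, 3.7) after.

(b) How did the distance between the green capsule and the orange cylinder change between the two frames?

-2.1

Before: roughly 8.4 units apart; after: 6.3. That's 2.1 units closer together.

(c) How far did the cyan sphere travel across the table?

3.1

The cyan sphere moved from about (8.6, 8.4) to (10.2, 5.8), a distance of √(1.6² + 2.6²) ≈ 3.1.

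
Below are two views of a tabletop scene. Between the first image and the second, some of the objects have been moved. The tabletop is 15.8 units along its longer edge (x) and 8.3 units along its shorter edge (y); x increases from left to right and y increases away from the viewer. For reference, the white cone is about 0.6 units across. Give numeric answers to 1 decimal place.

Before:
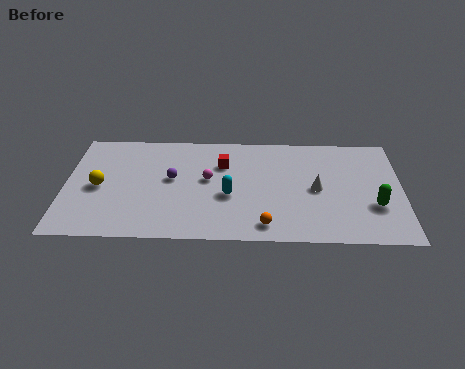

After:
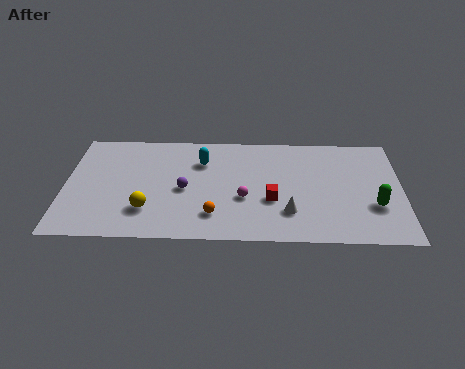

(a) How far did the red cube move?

3.5

The red cube was near (7.4, 5.8) before and (9.7, 3.1) after, so it travelled √(2.3² + 2.7²) ≈ 3.5 units.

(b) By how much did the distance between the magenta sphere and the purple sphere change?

+1.2

Before: roughly 1.7 units apart; after: 2.9. That's 1.2 units further apart.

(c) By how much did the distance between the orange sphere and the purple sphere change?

-3.2

The distance was about 5.6 in the first image and 2.4 in the second, so they moved 3.2 units closer together.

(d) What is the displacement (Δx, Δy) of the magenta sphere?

(1.7, -1.4)

The magenta sphere was at about (6.7, 4.6) and moved to about (8.4, 3.2).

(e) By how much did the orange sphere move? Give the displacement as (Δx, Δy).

(-2.4, 0.7)

The orange sphere started near (9.4, 1.2) and ended near (7.0, 1.9).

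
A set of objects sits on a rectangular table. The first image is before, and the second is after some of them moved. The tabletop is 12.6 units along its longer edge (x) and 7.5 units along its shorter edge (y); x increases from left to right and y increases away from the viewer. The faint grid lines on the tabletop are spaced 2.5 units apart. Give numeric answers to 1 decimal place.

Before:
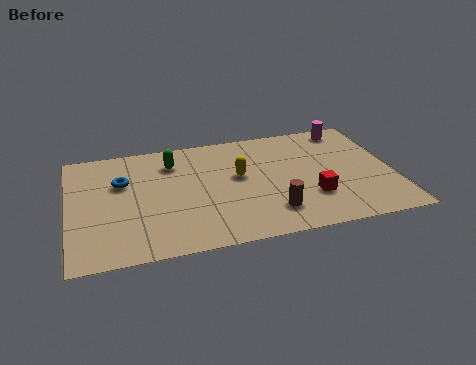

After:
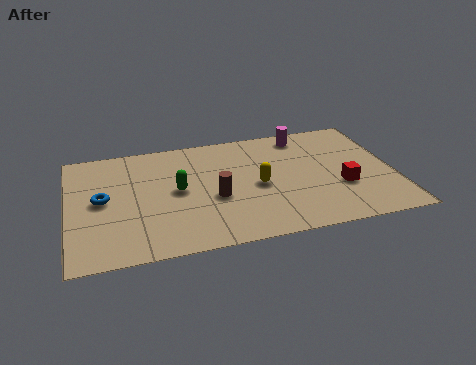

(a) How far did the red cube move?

1.3

The red cube was near (9.3, 2.3) before and (10.5, 2.7) after, so it travelled √(1.2² + 0.4²) ≈ 1.3 units.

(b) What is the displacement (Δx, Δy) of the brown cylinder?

(-2.1, 1.4)

The brown cylinder started near (7.7, 1.7) and ended near (5.6, 3.1).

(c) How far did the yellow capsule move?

1.1

The yellow capsule was near (6.6, 4.3) before and (7.3, 3.5) after, so it travelled √(0.7² + 0.8²) ≈ 1.1 units.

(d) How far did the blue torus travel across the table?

1.3

The blue torus moved from about (2.1, 4.9) to (1.3, 3.9), a distance of √(0.8² + 1.0²) ≈ 1.3.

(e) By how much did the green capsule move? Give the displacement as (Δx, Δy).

(0.1, -1.9)

The green capsule was at about (4.1, 5.8) and moved to about (4.2, 3.9).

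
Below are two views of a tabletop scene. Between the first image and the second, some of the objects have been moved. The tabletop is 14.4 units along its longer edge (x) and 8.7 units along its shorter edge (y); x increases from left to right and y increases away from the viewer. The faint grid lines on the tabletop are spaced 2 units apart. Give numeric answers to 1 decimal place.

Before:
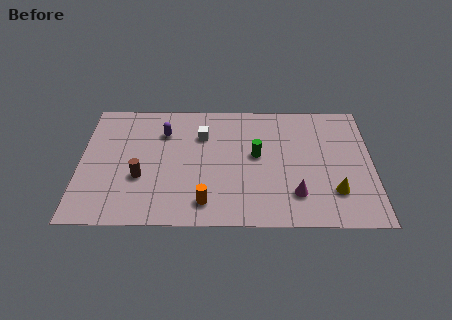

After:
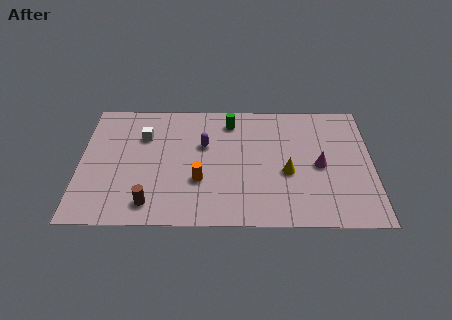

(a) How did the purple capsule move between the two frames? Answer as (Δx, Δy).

(2.0, -0.9)

From the two frames, the purple capsule sits at roughly (4.1, 6.4) before and (6.1, 5.5) after.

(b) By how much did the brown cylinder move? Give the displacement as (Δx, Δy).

(0.5, -1.8)

The brown cylinder started near (3.0, 3.2) and ended near (3.5, 1.4).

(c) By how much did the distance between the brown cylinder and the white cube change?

+0.5

The distance was about 4.2 in the first image and 4.7 in the second, so they moved 0.5 units further apart.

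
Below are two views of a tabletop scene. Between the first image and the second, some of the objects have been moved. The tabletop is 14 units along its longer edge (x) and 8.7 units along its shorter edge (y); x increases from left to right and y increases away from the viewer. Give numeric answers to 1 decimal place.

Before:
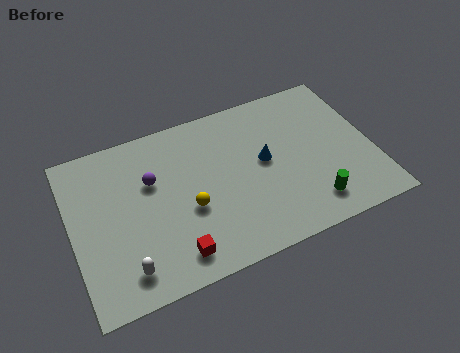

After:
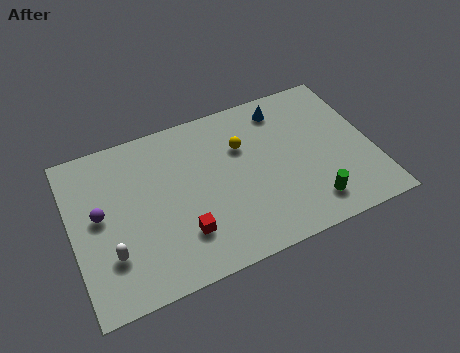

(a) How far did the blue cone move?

2.9

From (9.0, 4.7) to (10.2, 7.3), the blue cone covered √(1.2² + 2.6²) ≈ 2.9 units.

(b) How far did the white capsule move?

1.2

From (2.2, 1.5) to (1.6, 2.5), the white capsule covered √(0.6² + 1.0²) ≈ 1.2 units.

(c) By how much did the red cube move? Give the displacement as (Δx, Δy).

(0.5, 0.9)

The red cube started near (4.4, 1.4) and ended near (4.9, 2.3).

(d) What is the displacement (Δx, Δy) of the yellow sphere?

(2.8, 2.4)

The yellow sphere was at about (5.3, 3.5) and moved to about (8.1, 5.9).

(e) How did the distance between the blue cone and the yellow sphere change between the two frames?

-1.4

Before: roughly 3.9 units apart; after: 2.5. That's 1.4 units closer together.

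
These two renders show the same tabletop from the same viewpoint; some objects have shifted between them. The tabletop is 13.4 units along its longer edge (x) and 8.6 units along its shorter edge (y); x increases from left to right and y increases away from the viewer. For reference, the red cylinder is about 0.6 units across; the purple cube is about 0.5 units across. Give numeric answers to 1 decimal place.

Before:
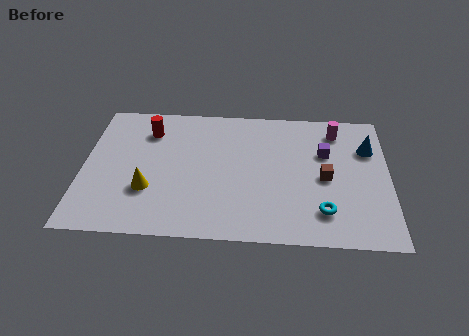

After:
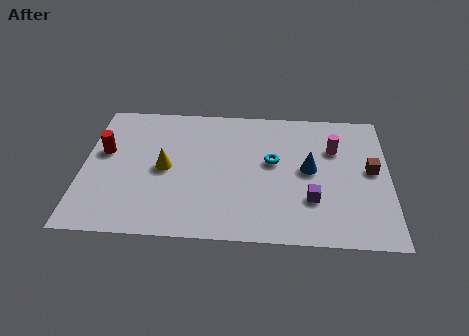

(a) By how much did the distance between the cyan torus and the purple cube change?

-0.8

They were about 3.7 units apart before and 2.9 after — 0.8 units closer together.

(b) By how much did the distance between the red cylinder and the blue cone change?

-0.7

The distance was about 9.7 in the first image and 9.0 in the second, so they moved 0.7 units closer together.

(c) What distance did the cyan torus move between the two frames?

3.7

From (10.5, 1.9) to (8.3, 4.9), the cyan torus covered √(2.2² + 3.0²) ≈ 3.7 units.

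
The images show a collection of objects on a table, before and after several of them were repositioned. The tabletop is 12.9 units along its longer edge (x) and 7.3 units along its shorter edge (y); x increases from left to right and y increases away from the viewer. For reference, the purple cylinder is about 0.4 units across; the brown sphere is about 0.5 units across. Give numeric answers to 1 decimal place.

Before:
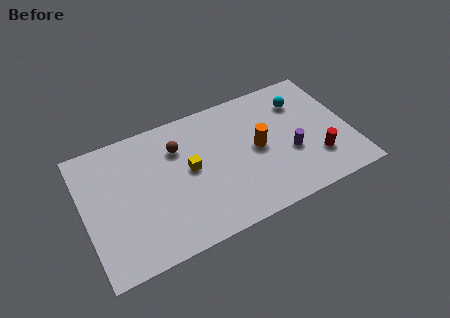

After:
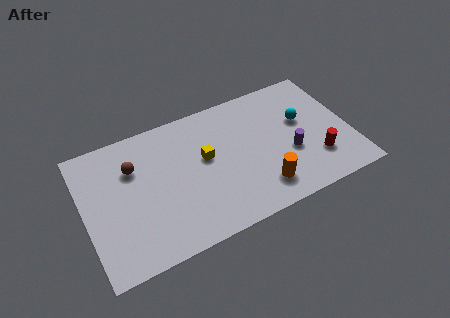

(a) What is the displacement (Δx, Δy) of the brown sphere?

(-2.2, -0.2)

From the two frames, the brown sphere sits at roughly (4.7, 5.3) before and (2.5, 5.1) after.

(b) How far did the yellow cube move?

0.9

The yellow cube moved from about (5.1, 3.9) to (5.9, 4.2), a distance of √(0.8² + 0.3²) ≈ 0.9.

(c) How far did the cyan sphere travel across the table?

1.1

The cyan sphere moved from about (10.8, 5.5) to (10.7, 4.4), a distance of √(0.1² + 1.1²) ≈ 1.1.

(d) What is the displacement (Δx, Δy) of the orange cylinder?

(-0.1, -2.2)

The orange cylinder started near (8.4, 3.7) and ended near (8.3, 1.5).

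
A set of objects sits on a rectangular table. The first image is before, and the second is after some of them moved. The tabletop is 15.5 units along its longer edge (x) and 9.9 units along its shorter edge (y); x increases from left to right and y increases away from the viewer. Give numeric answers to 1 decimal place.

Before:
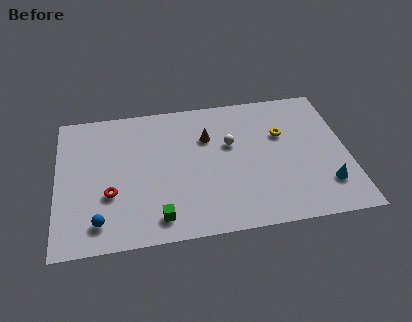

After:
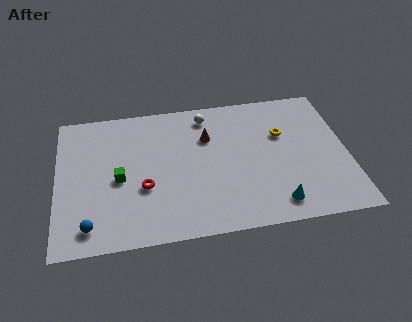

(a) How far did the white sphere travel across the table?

2.6

The white sphere moved from about (9.3, 6.1) to (8.1, 8.4), a distance of √(1.2² + 2.3²) ≈ 2.6.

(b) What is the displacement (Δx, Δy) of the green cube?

(-2.0, 3.0)

From the two frames, the green cube sits at roughly (5.3, 1.5) before and (3.3, 4.5) after.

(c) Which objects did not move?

the yellow torus and the brown cone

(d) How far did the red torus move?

1.8

The red torus moved from about (2.8, 3.5) to (4.6, 3.7), a distance of √(1.8² + 0.2²) ≈ 1.8.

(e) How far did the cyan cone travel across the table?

2.8

The cyan cone was near (14.2, 2.4) before and (11.5, 1.5) after, so it travelled √(2.7² + 0.9²) ≈ 2.8 units.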